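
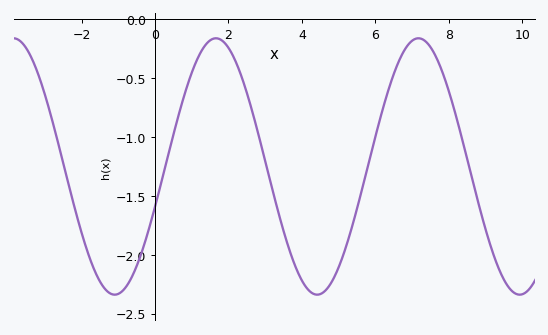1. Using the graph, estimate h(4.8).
-2.24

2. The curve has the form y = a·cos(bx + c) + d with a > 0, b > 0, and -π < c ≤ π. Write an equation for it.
y = 1.09cos(1.14x - 1.89) - 1.25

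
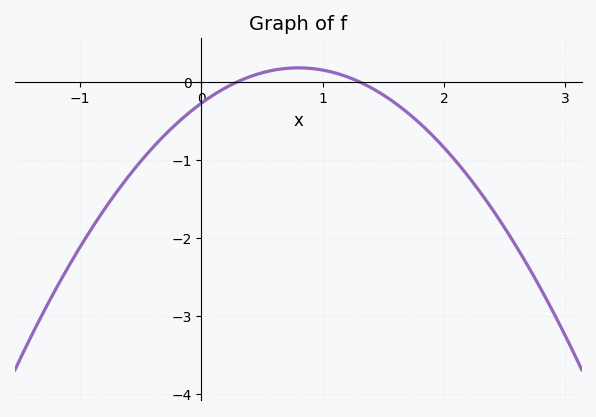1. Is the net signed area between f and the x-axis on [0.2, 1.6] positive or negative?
positive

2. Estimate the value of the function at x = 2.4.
-1.64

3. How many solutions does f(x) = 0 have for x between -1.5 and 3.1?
2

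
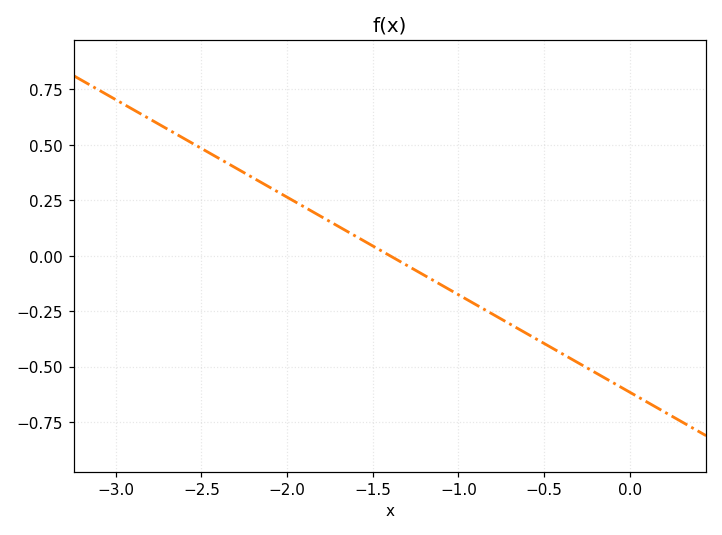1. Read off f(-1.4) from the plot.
0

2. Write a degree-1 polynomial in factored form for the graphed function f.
y = -0.44(x + 1.4)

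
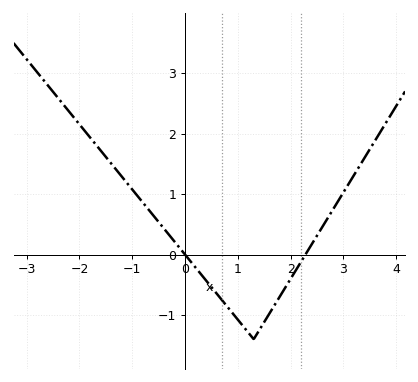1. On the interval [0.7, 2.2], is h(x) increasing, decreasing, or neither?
neither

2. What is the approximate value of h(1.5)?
-1.1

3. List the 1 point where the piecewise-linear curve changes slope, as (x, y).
(1.3, -1.4)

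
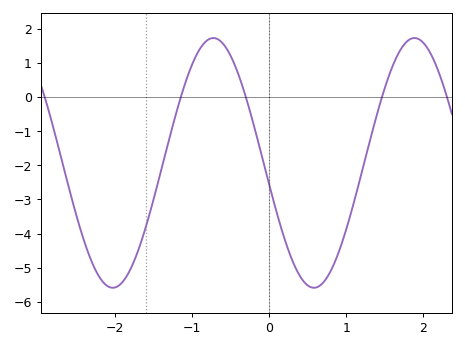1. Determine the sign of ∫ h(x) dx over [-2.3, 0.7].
negative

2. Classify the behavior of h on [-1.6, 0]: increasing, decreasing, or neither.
neither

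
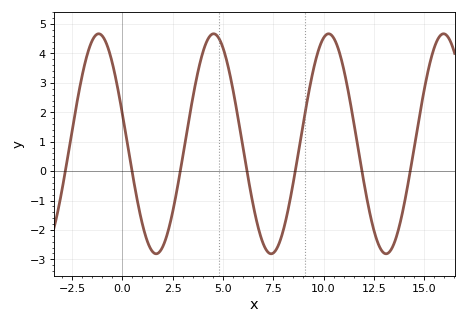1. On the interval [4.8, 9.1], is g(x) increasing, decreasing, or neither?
neither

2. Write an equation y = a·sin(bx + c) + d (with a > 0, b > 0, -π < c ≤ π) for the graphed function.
y = 3.74sin(1.1x + 2.9) + 0.93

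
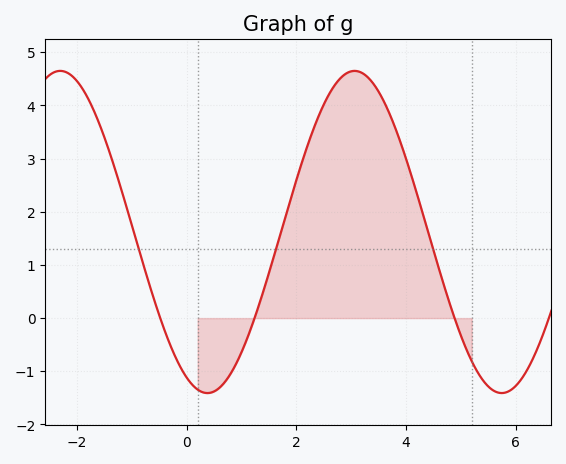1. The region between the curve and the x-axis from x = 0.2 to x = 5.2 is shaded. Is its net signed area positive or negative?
positive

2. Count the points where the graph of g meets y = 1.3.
3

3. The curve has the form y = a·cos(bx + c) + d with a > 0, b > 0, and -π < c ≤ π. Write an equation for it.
y = 3.03cos(1.17x + 2.7) + 1.62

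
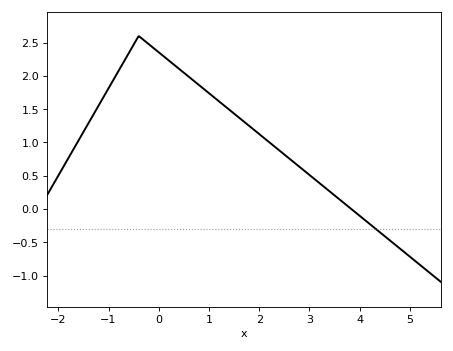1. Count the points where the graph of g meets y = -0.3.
1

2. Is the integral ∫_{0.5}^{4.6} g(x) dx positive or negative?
positive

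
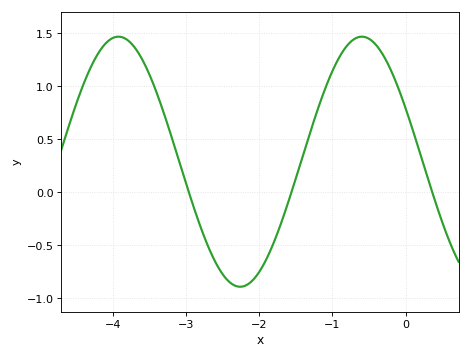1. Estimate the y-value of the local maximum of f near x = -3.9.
1.45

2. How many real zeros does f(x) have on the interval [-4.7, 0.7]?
3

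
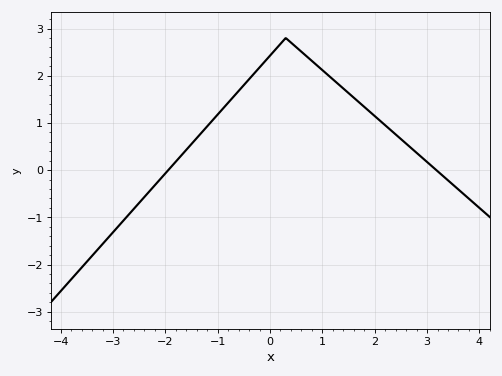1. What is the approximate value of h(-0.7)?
1.55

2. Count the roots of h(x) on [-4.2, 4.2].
2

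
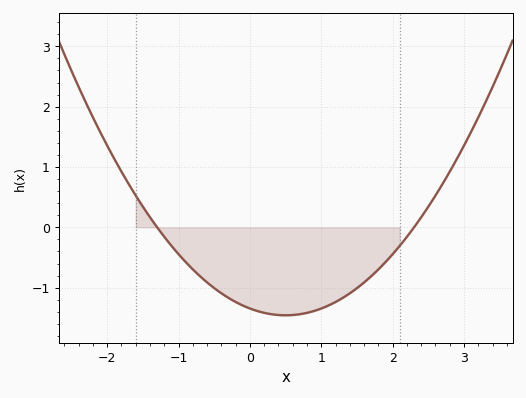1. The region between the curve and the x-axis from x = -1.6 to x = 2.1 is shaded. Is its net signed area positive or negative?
negative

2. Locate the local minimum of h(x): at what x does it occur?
0.5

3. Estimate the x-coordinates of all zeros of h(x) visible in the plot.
-1.3, 2.3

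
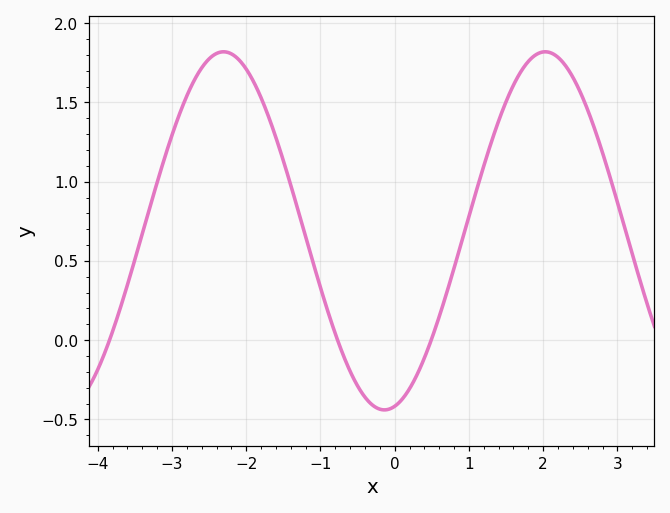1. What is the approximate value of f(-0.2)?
-0.436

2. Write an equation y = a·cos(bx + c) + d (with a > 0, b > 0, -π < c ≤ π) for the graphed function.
y = 1.13cos(1.45x - 2.94) + 0.69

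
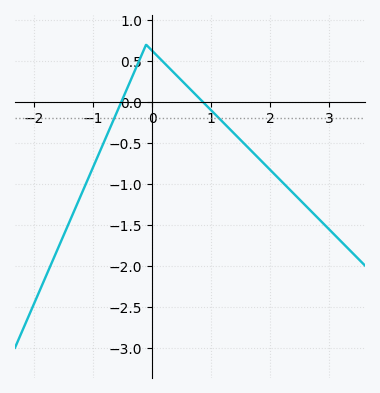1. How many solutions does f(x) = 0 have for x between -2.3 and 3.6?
2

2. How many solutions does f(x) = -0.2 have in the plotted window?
2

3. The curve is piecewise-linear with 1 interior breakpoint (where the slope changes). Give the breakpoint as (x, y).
(-0.1, 0.7)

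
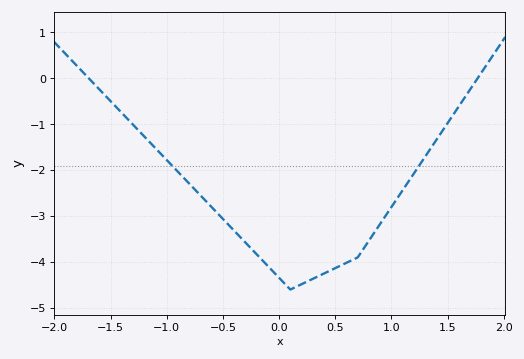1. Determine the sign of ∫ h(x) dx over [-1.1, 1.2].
negative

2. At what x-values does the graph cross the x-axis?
-1.7, 1.8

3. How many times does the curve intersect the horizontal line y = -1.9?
2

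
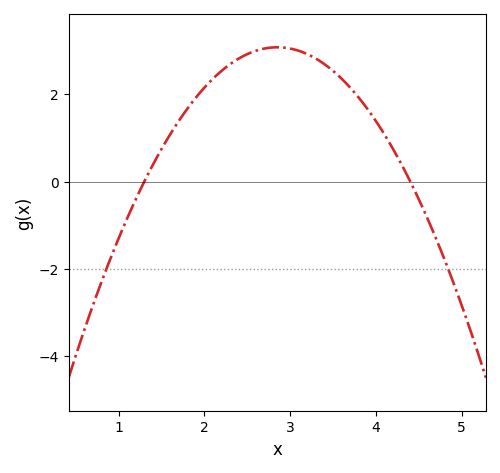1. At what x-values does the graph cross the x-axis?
1.3, 4.4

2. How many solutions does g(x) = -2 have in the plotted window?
2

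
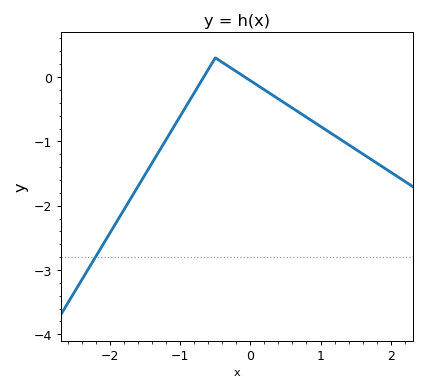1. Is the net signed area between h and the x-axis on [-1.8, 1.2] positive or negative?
negative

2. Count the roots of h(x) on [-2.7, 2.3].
2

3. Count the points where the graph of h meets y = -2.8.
1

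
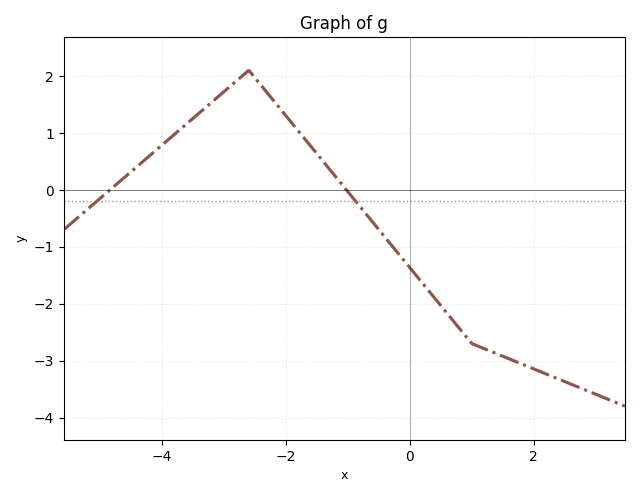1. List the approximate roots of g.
-4.84, -1.03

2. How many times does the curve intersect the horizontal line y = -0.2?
2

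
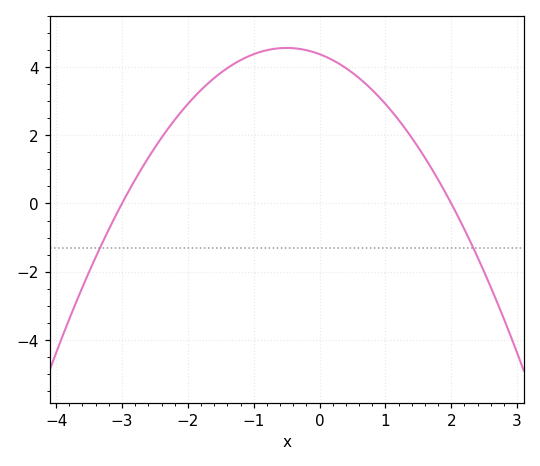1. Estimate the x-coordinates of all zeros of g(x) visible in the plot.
-3, 2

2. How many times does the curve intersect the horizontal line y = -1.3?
2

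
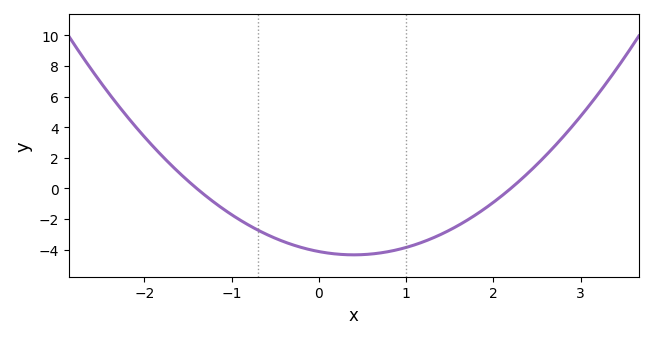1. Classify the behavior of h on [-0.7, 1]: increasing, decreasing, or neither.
neither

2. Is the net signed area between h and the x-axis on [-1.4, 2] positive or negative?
negative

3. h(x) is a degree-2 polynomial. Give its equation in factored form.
y = 1.34(x + 1.4)(x - 2.2)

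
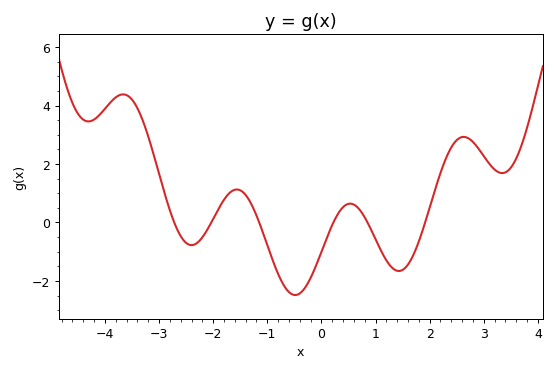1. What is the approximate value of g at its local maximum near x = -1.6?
1.13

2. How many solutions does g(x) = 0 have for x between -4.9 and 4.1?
6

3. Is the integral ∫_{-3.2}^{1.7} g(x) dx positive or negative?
negative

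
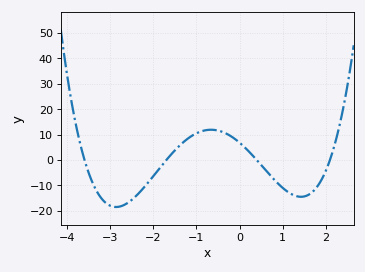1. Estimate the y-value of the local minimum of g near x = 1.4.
-14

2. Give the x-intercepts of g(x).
-3.6, -1.7, 0.4, 2.1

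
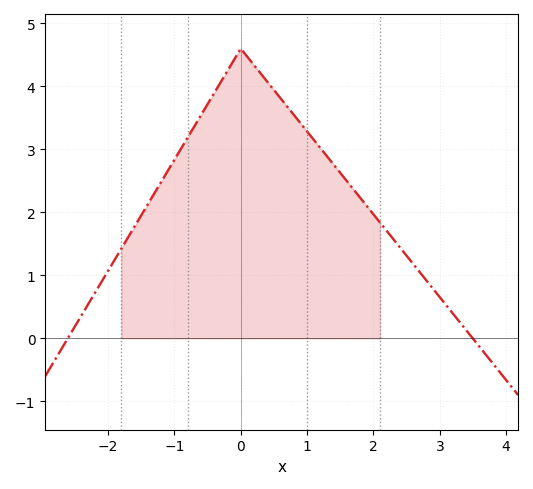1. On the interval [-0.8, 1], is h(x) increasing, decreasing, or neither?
neither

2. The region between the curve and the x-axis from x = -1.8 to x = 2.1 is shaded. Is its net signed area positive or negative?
positive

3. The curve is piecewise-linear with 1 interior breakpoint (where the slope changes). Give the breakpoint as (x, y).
(0, 4.6)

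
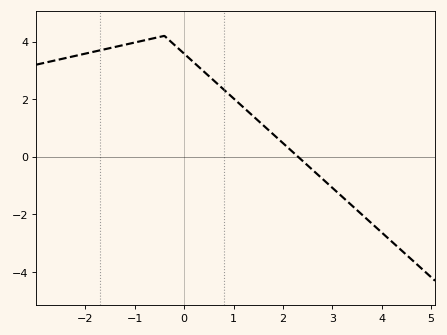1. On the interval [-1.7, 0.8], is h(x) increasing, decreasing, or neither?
neither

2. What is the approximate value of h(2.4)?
-0.2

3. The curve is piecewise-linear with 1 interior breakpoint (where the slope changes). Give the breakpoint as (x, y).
(-0.4, 4.2)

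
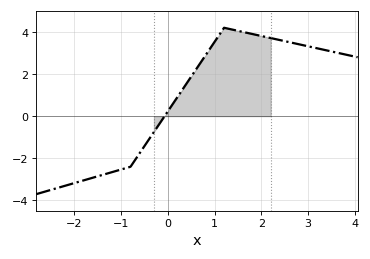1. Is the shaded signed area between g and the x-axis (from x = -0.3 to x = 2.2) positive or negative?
positive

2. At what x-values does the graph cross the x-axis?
-0.073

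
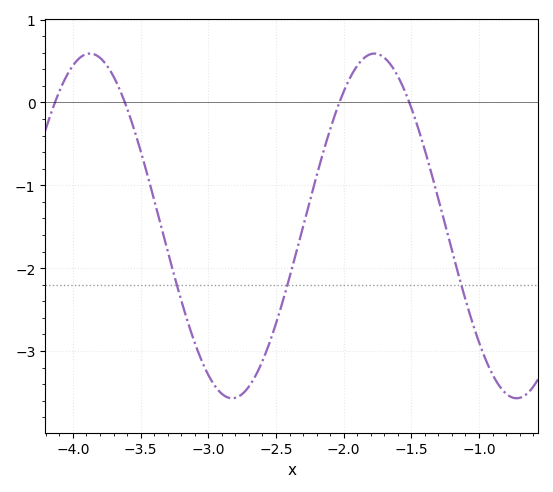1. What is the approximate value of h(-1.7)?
0.5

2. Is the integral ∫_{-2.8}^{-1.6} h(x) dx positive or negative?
negative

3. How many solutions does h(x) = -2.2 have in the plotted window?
3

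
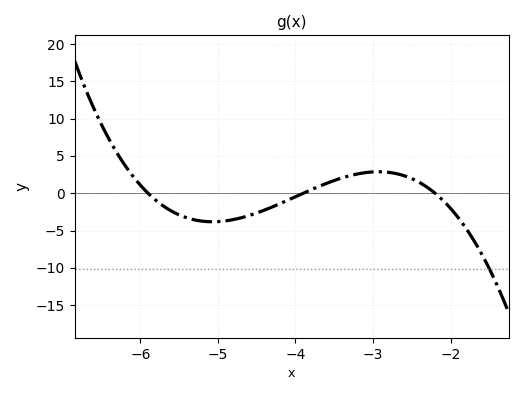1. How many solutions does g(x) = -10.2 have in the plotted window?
1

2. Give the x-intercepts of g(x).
-5.9, -3.9, -2.2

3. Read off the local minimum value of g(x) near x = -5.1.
-3.82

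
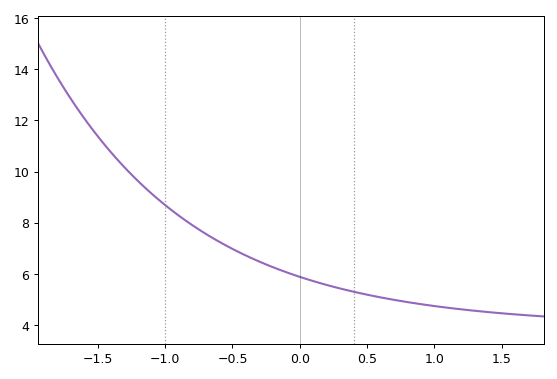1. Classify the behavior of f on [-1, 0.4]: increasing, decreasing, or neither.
decreasing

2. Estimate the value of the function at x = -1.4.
10.8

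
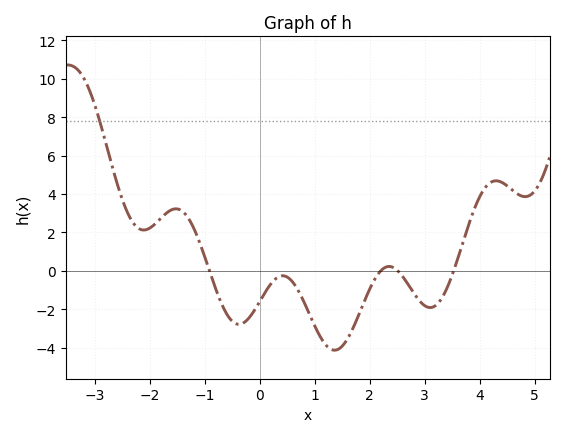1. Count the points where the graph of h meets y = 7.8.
1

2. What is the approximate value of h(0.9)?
-2.22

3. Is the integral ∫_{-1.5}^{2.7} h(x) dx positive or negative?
negative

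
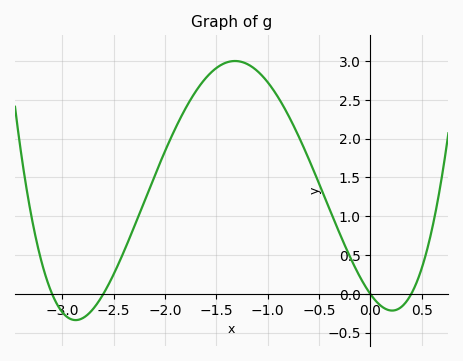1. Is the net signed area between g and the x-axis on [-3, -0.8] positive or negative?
positive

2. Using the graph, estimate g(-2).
1.84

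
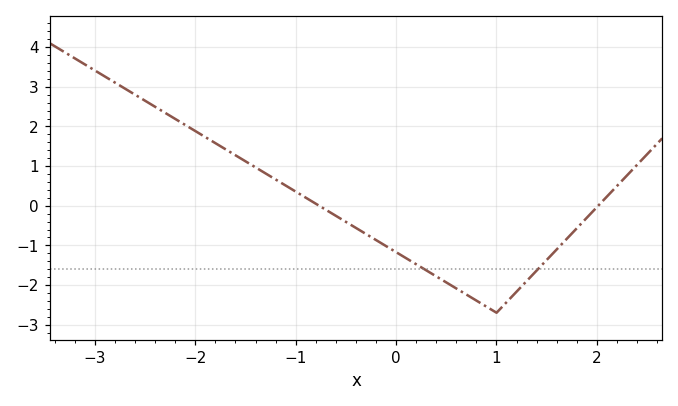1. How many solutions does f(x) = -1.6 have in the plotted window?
2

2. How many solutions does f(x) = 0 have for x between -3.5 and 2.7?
2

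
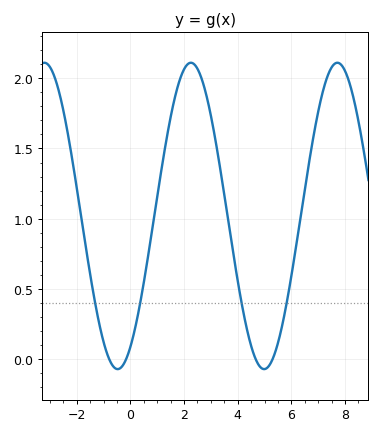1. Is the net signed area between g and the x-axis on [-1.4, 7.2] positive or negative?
positive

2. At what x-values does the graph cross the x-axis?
-0.8, -0.2, 4.6, 5.2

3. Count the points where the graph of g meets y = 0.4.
4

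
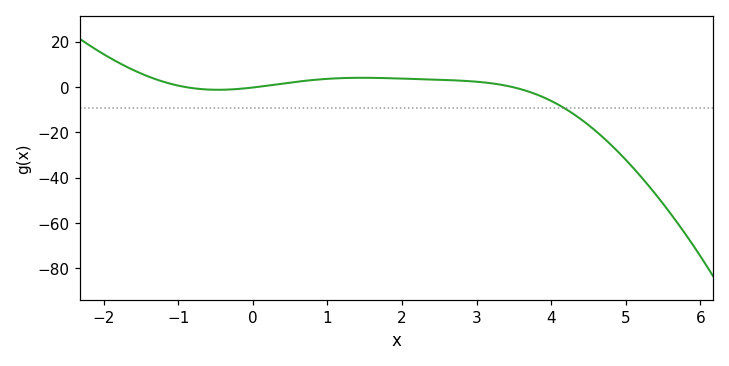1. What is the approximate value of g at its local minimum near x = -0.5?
-1.26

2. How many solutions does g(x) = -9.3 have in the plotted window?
1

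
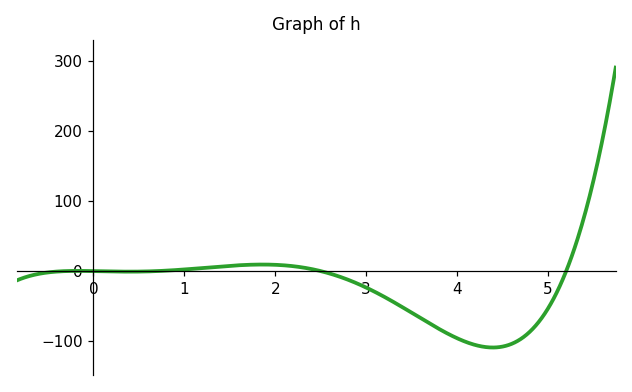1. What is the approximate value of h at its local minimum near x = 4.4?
-109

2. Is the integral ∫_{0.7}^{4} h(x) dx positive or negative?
negative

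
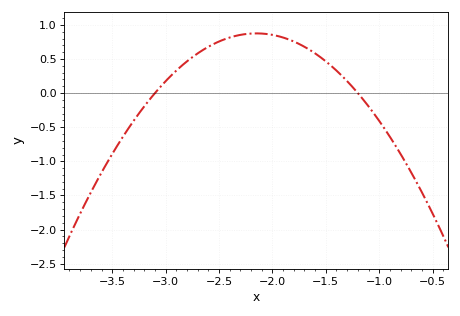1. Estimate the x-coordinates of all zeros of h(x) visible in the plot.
-3.1, -1.2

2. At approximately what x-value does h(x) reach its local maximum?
-2.15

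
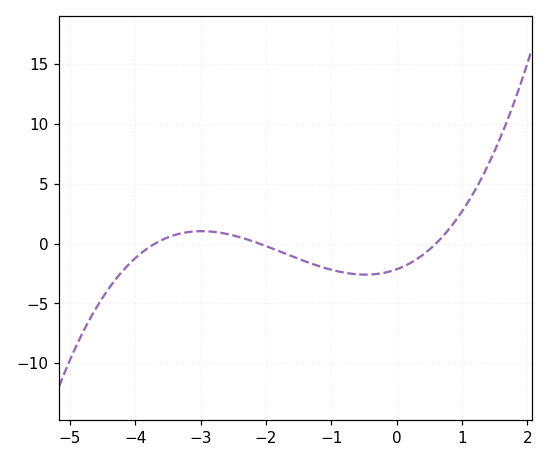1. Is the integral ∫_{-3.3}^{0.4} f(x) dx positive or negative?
negative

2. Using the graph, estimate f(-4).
-1.21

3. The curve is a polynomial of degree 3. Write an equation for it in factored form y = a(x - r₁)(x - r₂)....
y = 0.46(x + 3.7)(x + 2.1)(x - 0.6)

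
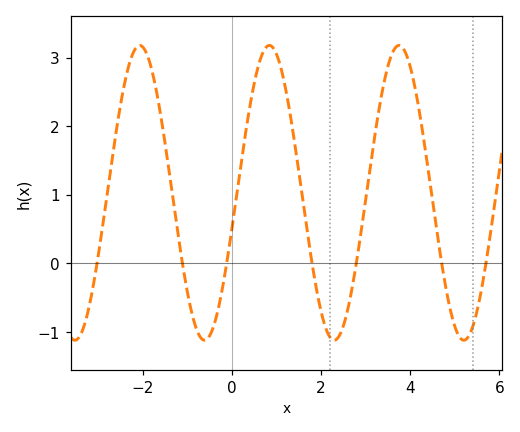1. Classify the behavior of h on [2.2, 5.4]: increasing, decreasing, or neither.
neither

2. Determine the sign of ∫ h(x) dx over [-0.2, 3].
positive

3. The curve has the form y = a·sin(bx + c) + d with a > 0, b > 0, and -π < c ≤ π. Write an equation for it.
y = 2.15sin(2.2x - 0.24) + 1.03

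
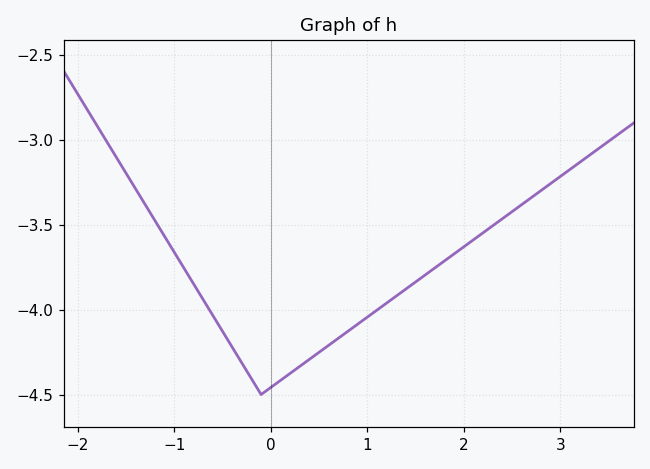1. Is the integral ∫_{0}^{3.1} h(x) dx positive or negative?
negative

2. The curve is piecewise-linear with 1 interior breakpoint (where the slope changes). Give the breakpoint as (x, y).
(-0.1, -4.5)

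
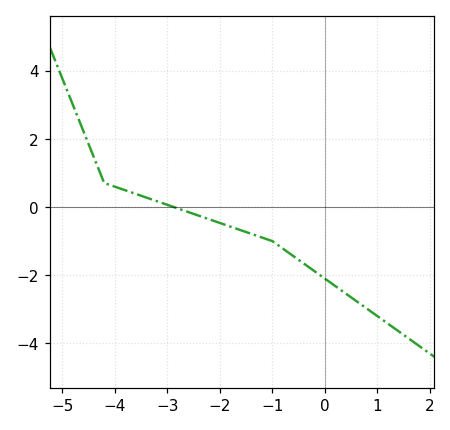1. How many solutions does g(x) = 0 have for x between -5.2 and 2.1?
1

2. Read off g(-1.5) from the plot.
-0.8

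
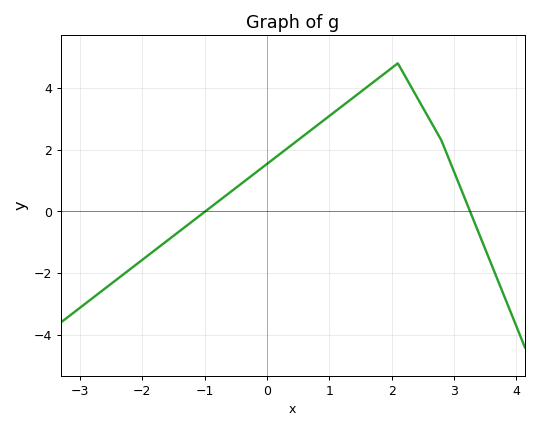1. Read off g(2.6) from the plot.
3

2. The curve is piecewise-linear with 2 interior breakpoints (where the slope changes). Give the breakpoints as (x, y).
(2.1, 4.8); (2.8, 2.3)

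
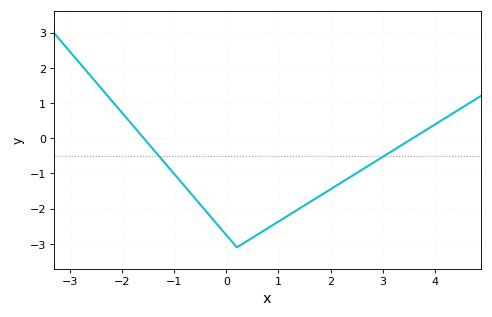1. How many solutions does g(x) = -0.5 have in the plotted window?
2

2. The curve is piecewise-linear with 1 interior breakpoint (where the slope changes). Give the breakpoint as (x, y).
(0.2, -3.1)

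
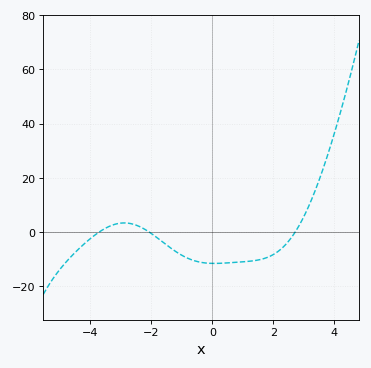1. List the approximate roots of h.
-3.8, -2, 2.8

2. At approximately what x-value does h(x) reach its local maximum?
-2.8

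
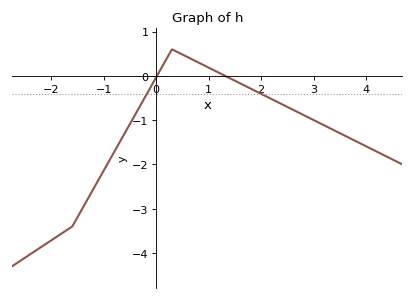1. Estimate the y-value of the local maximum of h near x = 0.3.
0.599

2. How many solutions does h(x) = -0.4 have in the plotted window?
2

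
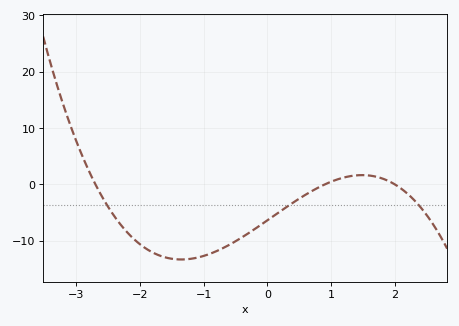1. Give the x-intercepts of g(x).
-2.7, 0.9, 2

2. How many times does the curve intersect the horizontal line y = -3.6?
3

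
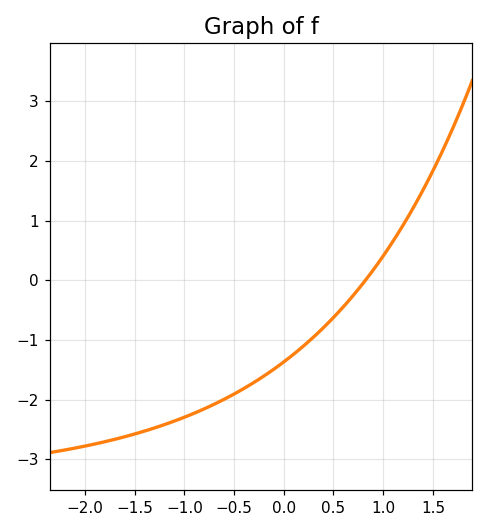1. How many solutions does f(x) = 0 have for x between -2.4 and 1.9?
1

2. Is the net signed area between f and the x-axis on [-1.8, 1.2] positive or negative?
negative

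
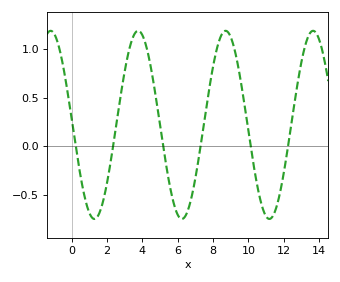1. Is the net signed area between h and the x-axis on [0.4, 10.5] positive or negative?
positive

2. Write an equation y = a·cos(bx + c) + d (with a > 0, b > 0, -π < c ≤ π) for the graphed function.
y = 0.97cos(1.27x + 1.5) + 0.22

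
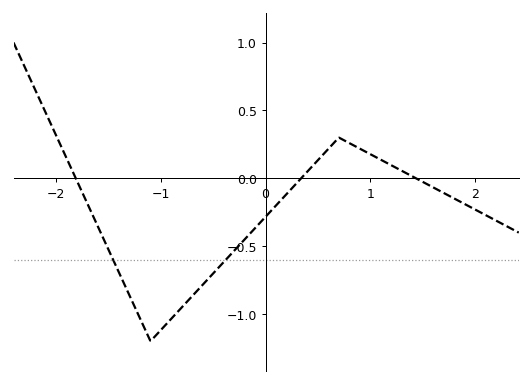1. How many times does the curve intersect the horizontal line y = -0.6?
2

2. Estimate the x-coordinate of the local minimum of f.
-1.1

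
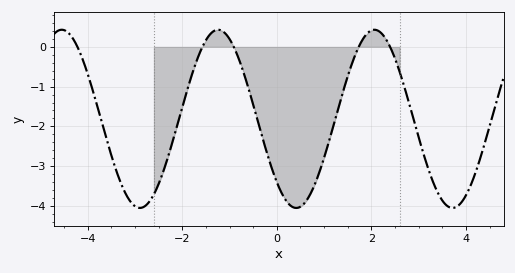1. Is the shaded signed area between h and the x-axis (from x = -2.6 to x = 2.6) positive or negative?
negative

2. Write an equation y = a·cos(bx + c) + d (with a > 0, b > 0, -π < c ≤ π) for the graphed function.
y = 2.24cos(1.9x + 2.36) - 1.81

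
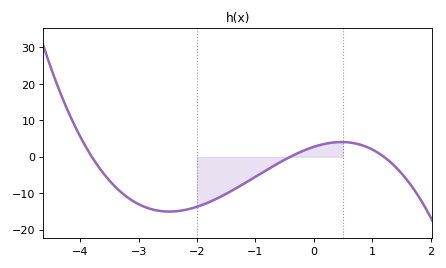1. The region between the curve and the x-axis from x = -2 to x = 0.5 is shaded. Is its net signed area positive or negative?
negative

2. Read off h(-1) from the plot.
-6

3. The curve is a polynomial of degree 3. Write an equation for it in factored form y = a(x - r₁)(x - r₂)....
y = -1.49(x + 3.8)(x + 0.4)(x - 1.2)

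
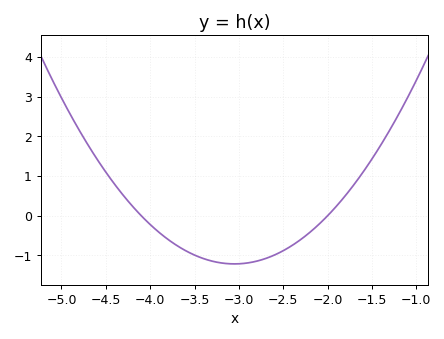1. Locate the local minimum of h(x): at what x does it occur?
-3.05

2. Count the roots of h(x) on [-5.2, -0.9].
2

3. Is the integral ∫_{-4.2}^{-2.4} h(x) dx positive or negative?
negative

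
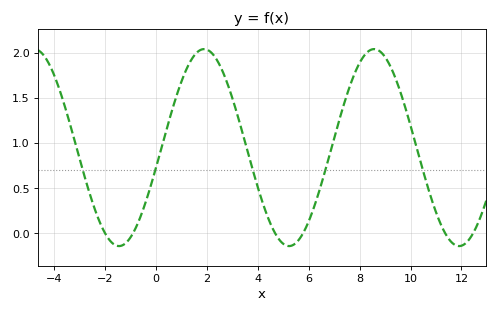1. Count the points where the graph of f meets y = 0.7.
5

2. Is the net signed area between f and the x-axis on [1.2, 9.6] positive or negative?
positive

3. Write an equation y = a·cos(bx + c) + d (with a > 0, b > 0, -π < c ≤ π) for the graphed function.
y = 1.09cos(0.94x - 1.77) + 0.95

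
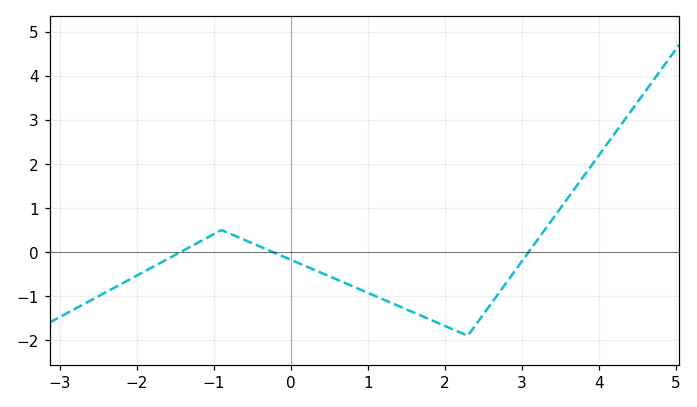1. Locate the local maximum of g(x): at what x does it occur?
-1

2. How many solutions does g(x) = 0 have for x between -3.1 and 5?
3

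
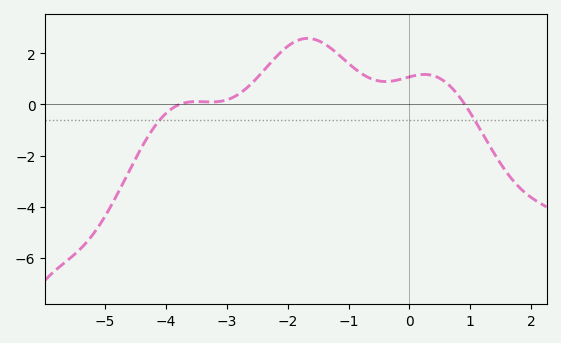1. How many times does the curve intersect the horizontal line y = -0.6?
2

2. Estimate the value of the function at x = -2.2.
1.83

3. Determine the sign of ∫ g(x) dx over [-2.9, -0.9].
positive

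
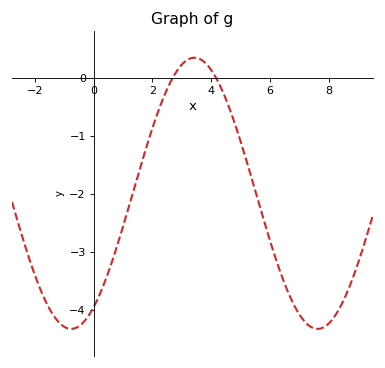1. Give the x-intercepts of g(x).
2.69, 4.17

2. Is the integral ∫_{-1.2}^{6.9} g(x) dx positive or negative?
negative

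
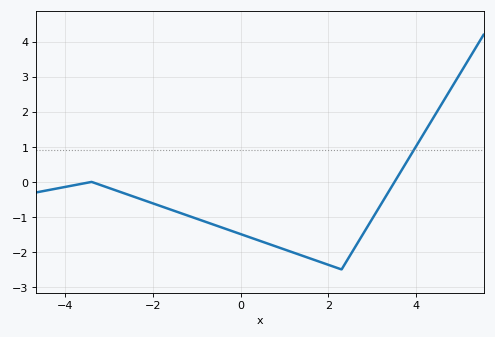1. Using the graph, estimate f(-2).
-0.614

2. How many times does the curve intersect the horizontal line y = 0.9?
1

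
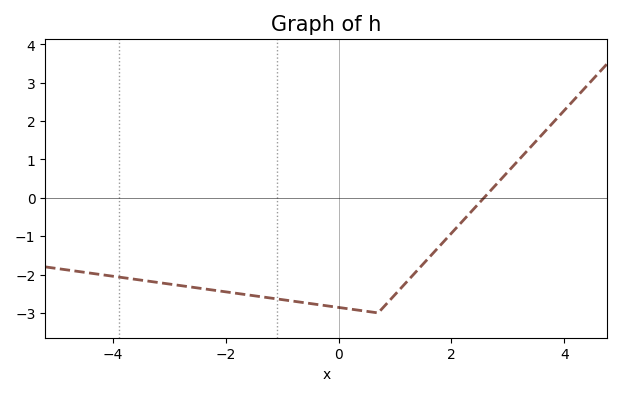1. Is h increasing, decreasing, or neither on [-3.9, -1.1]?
decreasing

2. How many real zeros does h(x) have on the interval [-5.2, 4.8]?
1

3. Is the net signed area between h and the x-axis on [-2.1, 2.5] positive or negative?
negative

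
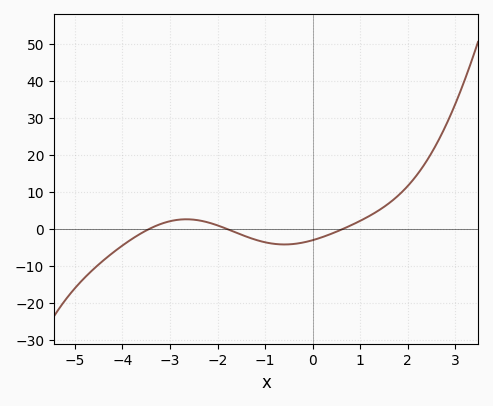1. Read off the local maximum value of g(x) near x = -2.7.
2.57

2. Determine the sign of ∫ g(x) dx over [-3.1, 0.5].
negative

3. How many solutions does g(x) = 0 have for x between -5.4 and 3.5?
3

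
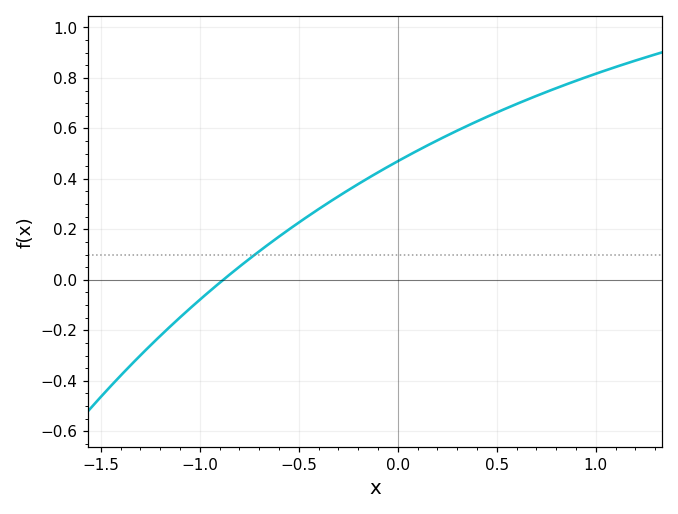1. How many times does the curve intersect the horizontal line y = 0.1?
1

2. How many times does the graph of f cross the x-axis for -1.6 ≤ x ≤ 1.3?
1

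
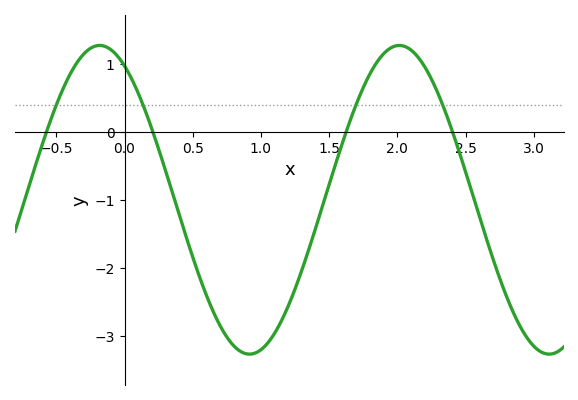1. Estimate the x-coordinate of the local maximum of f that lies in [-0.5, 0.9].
-0.181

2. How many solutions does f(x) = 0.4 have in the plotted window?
4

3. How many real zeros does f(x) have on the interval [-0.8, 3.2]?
4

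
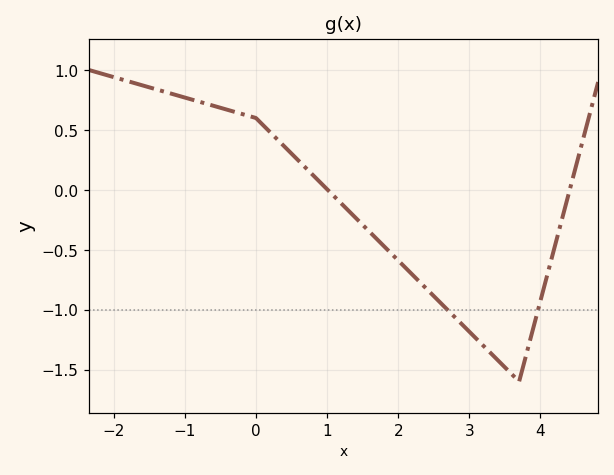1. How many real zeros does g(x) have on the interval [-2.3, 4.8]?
2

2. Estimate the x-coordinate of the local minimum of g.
3.7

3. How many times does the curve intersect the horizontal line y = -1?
2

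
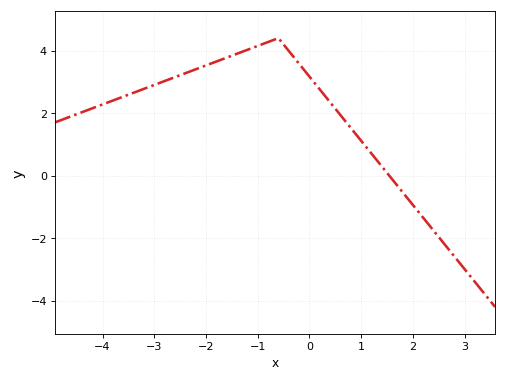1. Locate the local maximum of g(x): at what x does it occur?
-0.6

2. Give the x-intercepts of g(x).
1.54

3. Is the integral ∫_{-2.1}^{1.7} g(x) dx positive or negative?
positive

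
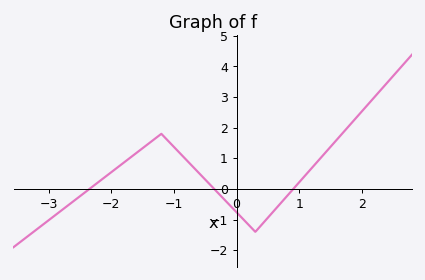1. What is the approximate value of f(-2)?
0.545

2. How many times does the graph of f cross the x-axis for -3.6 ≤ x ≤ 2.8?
3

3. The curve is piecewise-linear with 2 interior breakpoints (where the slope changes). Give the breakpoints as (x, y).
(-1.2, 1.8); (0.3, -1.4)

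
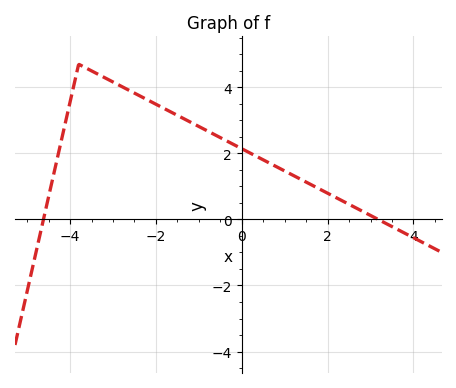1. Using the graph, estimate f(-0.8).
2.6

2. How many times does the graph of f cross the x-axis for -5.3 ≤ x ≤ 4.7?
2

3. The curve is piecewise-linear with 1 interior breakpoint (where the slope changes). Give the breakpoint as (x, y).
(-3.8, 4.7)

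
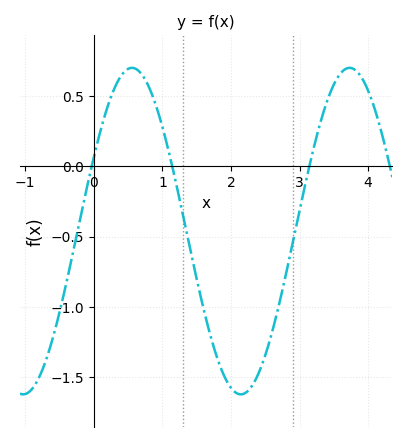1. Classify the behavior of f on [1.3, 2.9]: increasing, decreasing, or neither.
neither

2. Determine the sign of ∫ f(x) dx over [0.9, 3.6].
negative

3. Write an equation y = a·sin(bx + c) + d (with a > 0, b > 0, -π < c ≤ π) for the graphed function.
y = 1.16sin(1.98x + 0.47) - 0.46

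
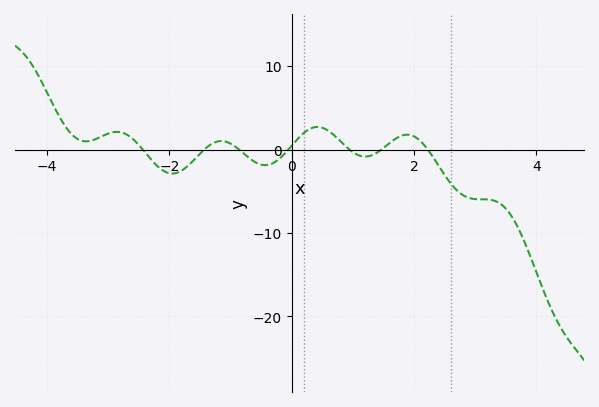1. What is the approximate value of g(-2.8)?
2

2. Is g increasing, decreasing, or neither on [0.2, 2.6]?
neither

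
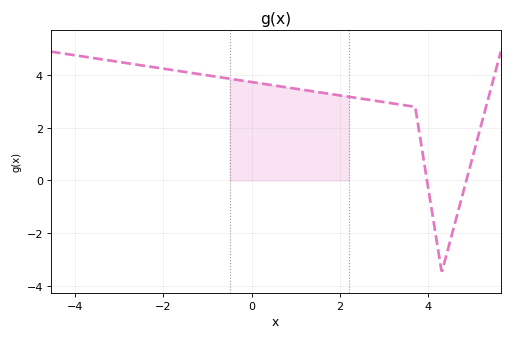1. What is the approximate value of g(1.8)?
3.28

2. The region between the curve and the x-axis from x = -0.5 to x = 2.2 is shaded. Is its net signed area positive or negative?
positive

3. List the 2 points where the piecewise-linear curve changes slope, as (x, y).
(3.7, 2.8); (4.3, -3.5)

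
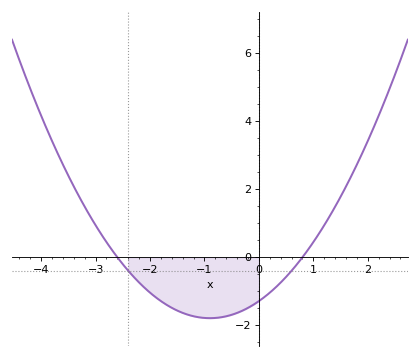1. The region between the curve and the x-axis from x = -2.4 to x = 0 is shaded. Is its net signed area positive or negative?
negative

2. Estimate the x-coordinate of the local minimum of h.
-0.9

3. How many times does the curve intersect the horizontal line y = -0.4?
2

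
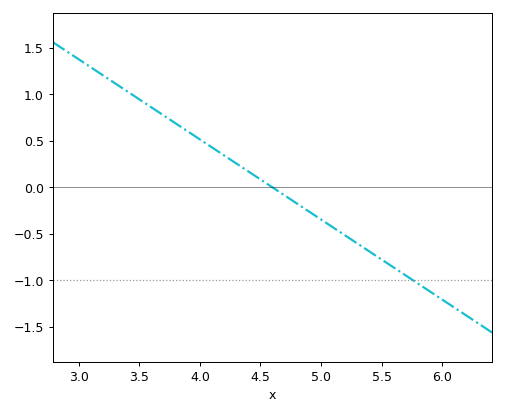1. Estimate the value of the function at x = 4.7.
-0.086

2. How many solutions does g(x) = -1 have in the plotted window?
1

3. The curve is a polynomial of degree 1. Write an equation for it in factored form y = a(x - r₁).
y = -0.86(x - 4.6)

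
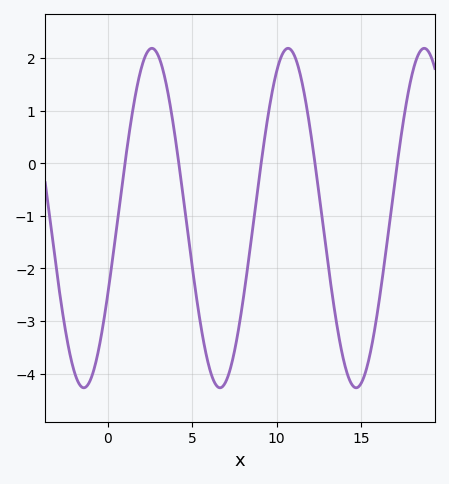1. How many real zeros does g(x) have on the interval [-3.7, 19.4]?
5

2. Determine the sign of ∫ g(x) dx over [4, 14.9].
negative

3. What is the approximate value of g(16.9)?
-0.569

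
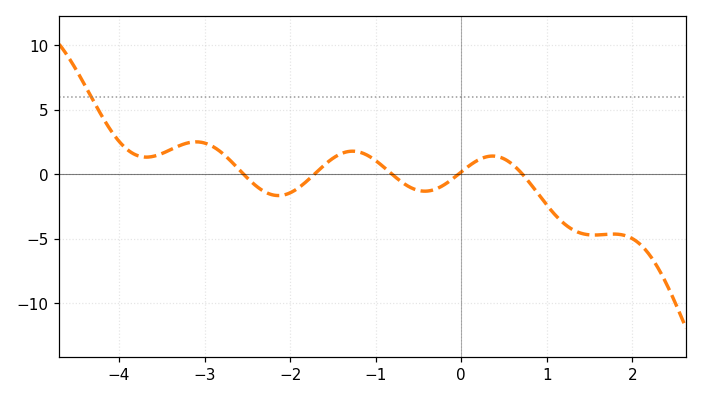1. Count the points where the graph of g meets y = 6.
1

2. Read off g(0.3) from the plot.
1.5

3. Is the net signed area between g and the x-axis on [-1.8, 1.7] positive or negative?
negative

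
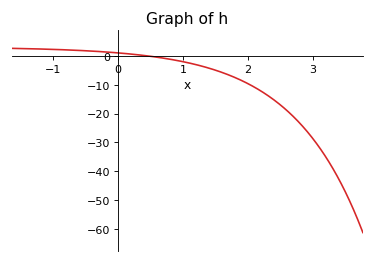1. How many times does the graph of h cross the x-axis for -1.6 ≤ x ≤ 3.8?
1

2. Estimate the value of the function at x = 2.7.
-21.1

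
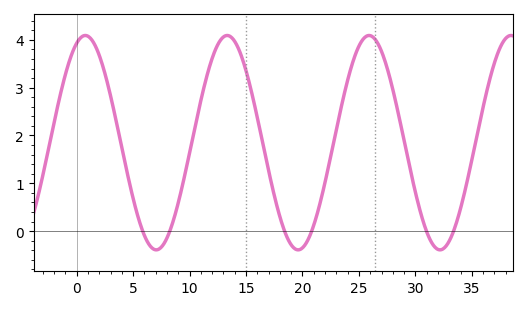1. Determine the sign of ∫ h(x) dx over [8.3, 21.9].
positive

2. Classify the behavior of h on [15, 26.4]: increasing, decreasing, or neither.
neither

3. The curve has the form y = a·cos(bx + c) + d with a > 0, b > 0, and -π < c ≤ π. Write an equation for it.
y = 2.24cos(0.5x - 0.38) + 1.85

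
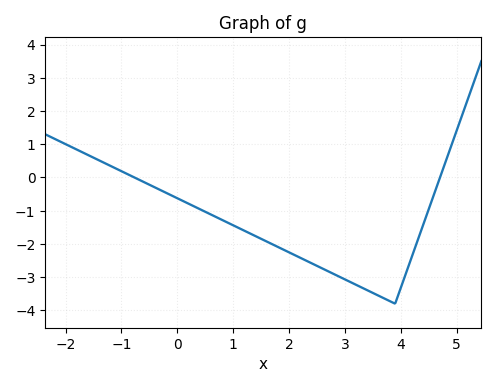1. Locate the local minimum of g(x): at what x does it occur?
3.9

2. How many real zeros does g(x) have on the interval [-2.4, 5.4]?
2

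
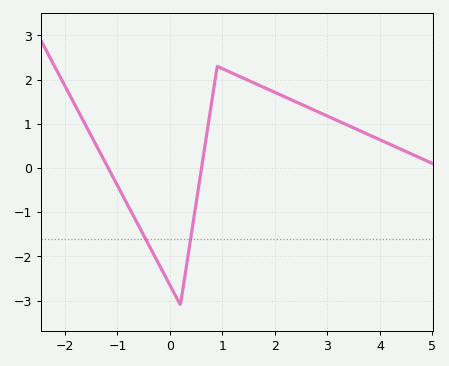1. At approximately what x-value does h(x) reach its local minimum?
0.2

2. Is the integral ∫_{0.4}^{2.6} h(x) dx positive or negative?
positive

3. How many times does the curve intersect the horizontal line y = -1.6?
2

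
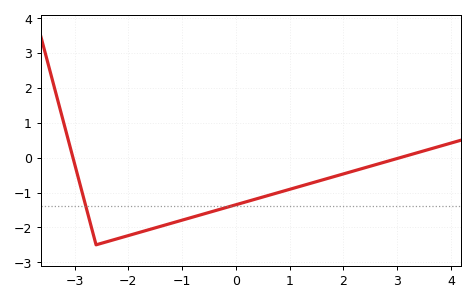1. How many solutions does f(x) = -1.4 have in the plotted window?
2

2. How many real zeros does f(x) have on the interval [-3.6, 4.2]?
2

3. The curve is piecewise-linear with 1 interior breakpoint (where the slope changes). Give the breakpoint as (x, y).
(-2.6, -2.5)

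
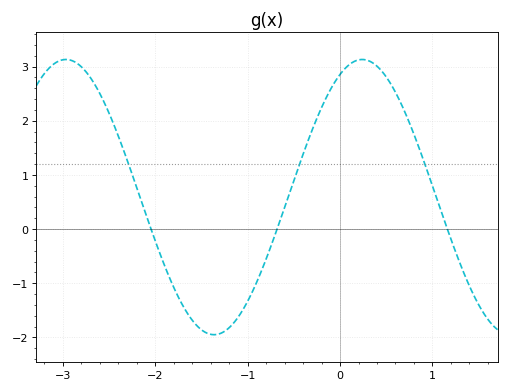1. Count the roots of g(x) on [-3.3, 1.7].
3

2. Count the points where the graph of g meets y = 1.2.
3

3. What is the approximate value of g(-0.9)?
-0.975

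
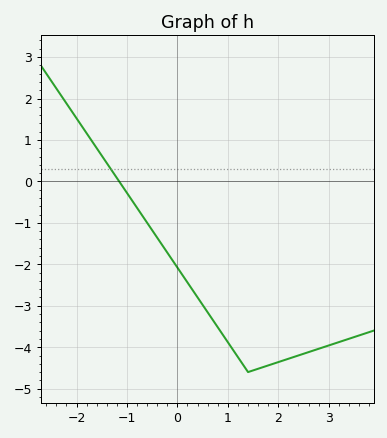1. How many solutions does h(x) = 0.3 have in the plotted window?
1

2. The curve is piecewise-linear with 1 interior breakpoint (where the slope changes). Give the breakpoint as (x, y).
(1.4, -4.6)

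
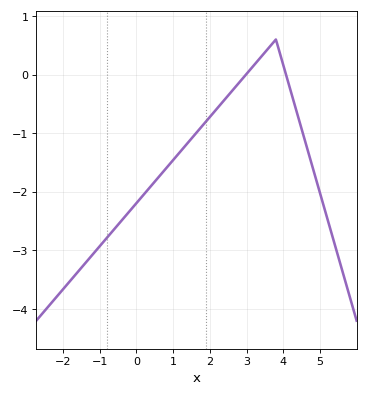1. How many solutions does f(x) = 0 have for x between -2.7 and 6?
2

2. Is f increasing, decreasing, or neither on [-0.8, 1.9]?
increasing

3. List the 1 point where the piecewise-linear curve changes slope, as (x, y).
(3.8, 0.6)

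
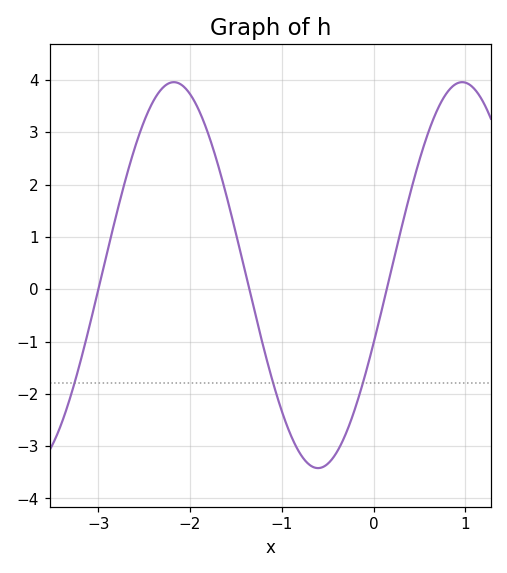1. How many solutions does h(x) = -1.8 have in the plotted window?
3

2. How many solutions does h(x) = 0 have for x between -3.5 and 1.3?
3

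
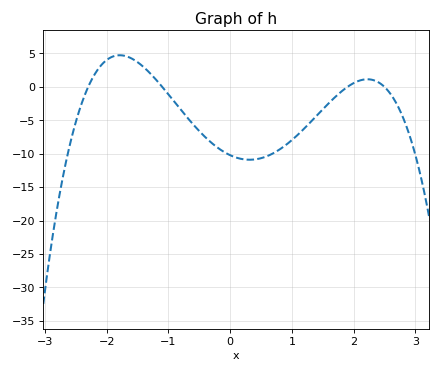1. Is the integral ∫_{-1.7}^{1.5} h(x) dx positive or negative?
negative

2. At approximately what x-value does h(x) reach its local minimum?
0.316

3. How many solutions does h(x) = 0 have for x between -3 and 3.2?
4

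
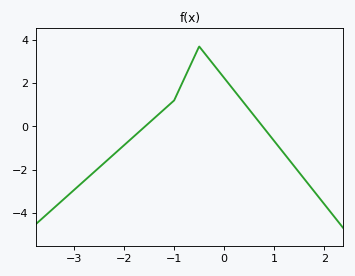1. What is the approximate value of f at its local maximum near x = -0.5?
3.6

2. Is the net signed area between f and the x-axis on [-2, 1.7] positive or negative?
positive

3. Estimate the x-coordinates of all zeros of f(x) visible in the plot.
-1.6, 0.8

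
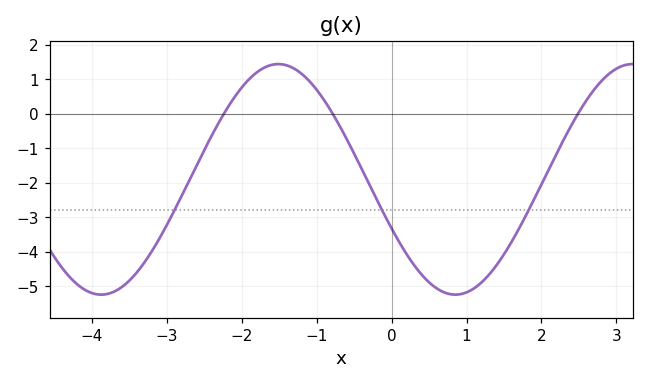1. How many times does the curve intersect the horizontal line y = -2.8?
3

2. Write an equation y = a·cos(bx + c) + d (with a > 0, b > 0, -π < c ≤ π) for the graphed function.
y = 3.34cos(1.3x + 2) - 1.9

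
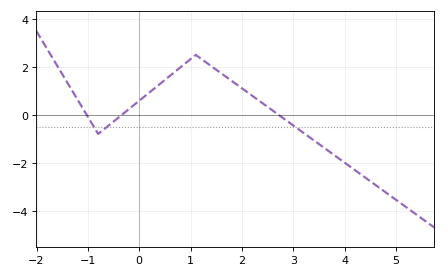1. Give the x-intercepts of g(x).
-1.02, -0.339, 2.71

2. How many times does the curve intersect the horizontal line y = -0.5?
3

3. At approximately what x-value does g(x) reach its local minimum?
-0.8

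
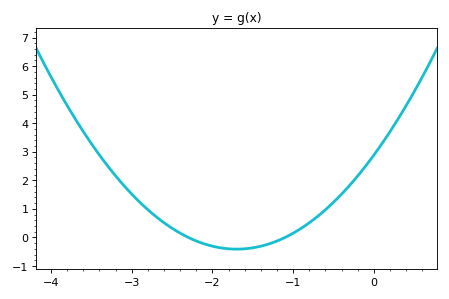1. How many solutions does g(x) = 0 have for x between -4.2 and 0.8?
2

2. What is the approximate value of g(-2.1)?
-0.2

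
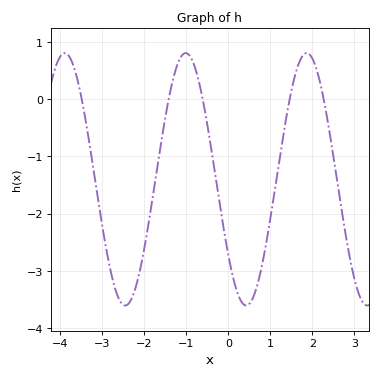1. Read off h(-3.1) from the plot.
-1.77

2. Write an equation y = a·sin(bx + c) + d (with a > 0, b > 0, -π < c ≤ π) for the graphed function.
y = 2.21sin(2.18x - 2.5) - 1.4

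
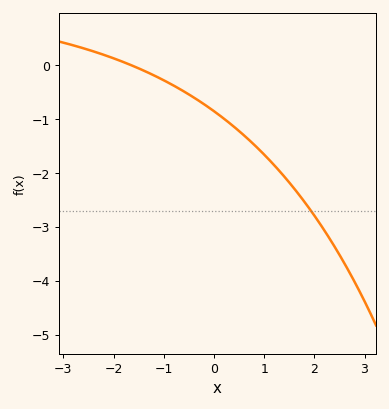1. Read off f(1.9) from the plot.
-2.66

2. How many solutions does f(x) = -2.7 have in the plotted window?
1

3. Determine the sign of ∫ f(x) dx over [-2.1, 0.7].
negative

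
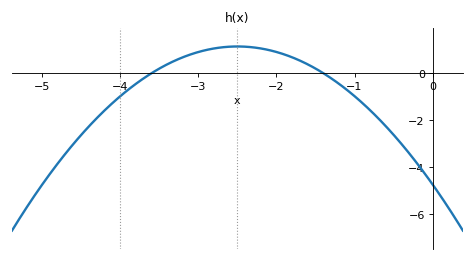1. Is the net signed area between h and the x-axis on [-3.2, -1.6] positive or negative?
positive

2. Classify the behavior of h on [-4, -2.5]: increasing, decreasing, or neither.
increasing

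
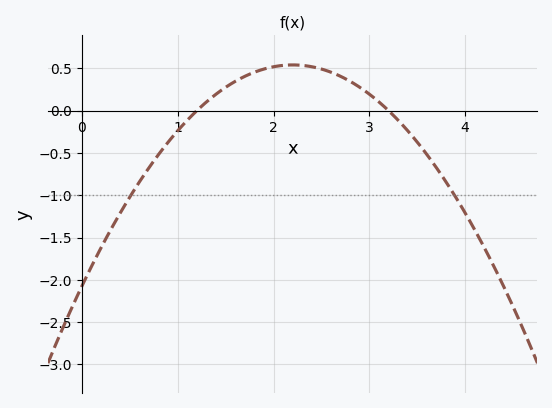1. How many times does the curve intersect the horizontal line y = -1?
2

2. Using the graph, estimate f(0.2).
-1.62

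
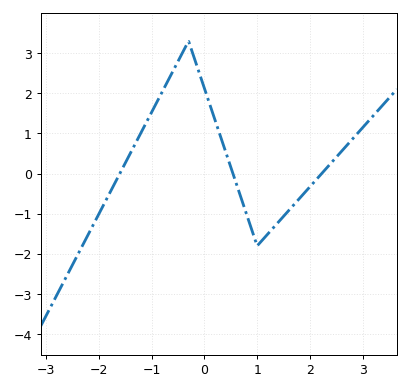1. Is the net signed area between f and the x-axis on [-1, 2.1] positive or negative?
positive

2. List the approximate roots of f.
-1.6, 0.541, 2.22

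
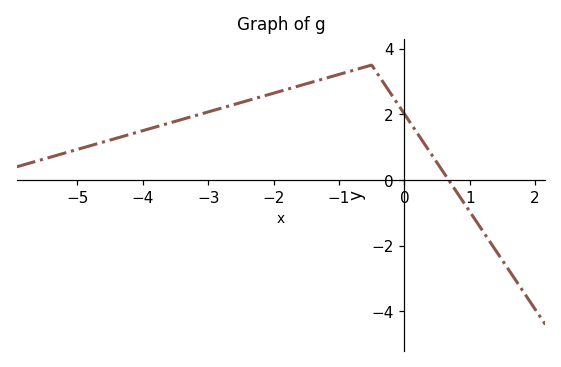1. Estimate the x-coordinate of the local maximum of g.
-0.6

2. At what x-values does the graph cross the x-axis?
0.6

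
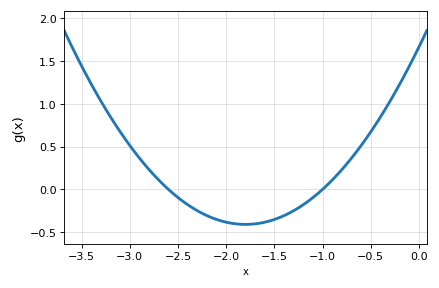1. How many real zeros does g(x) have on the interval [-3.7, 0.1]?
2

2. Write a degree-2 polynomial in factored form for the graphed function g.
y = 0.64(x + 2.6)(x + 1)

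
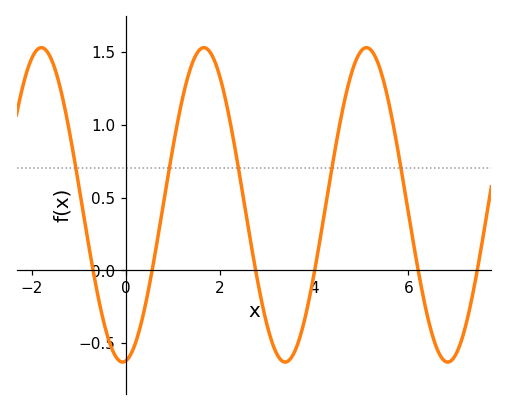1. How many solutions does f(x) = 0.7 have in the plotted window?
5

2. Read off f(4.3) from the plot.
0.55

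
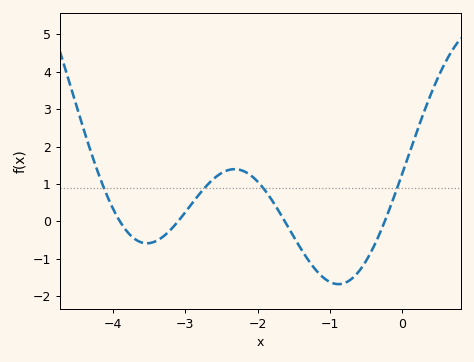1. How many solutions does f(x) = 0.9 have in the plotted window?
4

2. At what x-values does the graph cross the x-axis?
-3.9, -3.1, -1.6, -0.2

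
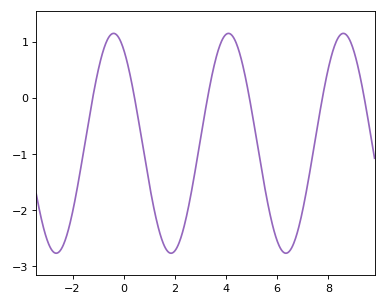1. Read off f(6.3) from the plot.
-2.77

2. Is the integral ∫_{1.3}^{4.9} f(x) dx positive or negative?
negative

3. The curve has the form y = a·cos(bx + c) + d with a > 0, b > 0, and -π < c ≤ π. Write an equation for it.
y = 1.96cos(1.4x + 0.55) - 0.81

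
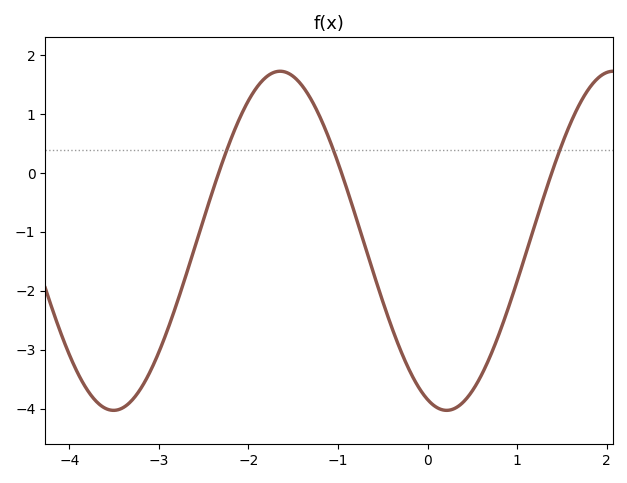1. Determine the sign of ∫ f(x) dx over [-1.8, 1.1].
negative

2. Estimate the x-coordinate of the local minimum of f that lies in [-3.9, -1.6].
-3.5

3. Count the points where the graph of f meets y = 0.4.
3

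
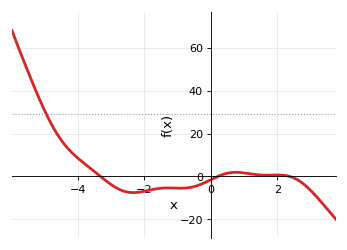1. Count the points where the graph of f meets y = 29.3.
1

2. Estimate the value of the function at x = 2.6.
-1.45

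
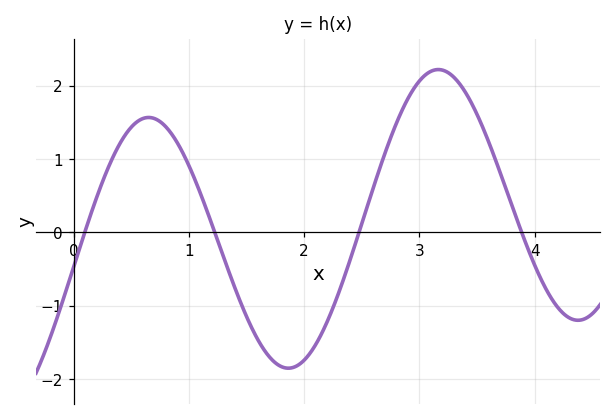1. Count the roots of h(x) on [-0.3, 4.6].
4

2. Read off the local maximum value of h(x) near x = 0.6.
1.57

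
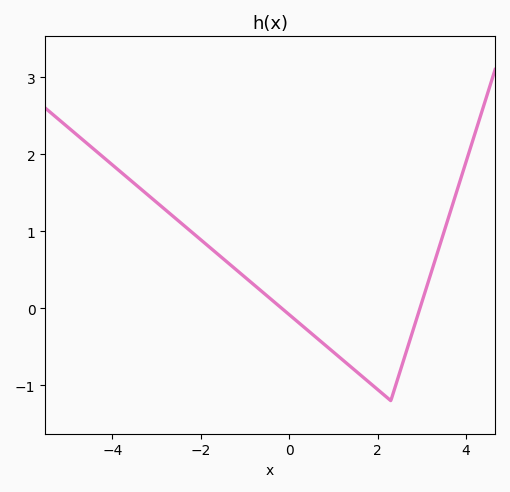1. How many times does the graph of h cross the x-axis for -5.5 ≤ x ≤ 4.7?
2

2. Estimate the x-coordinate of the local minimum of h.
2.2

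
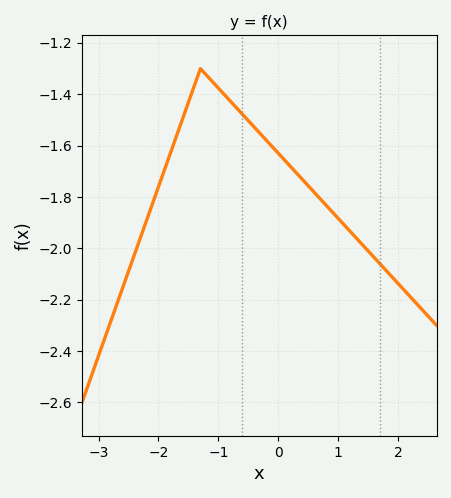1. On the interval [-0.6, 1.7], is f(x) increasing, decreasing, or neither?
decreasing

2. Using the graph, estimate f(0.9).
-1.86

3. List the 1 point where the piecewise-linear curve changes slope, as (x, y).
(-1.3, -1.3)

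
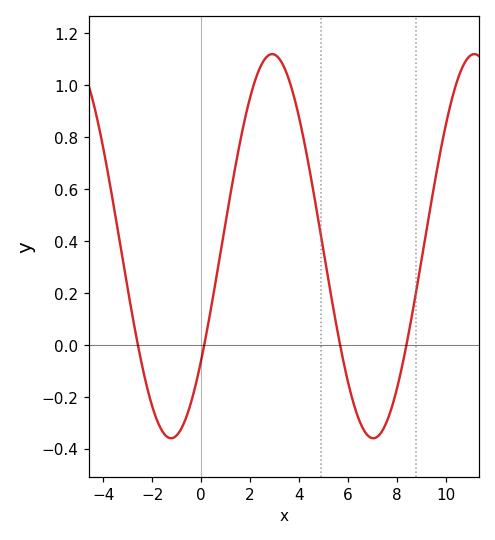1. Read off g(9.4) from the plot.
0.54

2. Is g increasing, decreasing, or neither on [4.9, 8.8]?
neither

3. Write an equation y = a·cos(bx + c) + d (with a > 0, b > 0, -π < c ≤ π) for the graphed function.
y = 0.74cos(0.76x - 2.2) + 0.38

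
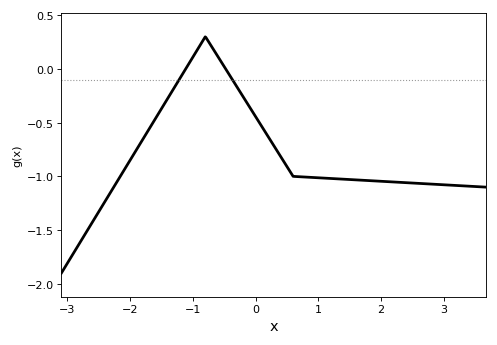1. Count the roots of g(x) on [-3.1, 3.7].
2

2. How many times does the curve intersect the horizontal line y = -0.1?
2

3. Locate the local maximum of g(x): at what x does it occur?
-0.8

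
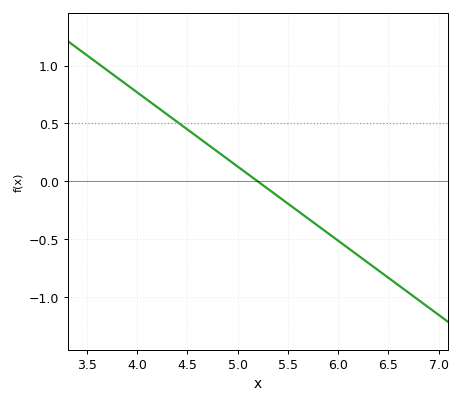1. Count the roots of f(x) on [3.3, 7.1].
1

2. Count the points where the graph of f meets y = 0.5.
1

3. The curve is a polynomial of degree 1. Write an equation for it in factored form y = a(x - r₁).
y = -0.64(x - 5.2)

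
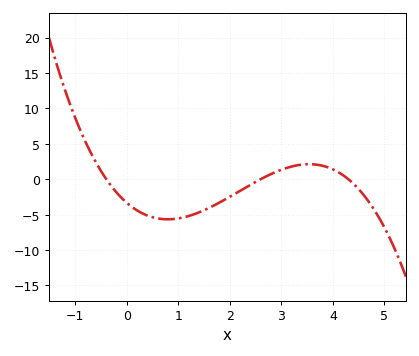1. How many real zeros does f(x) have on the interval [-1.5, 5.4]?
3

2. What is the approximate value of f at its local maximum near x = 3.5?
2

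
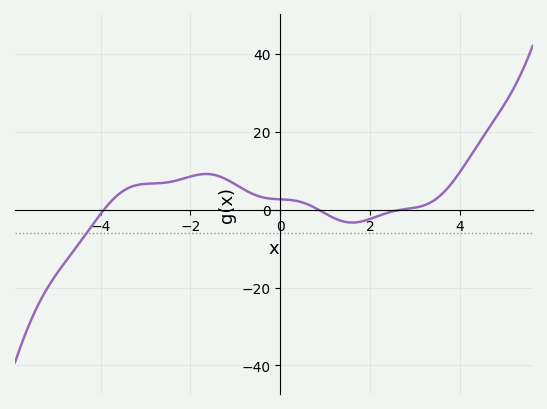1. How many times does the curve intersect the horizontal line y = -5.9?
1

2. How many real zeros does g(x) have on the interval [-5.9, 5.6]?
3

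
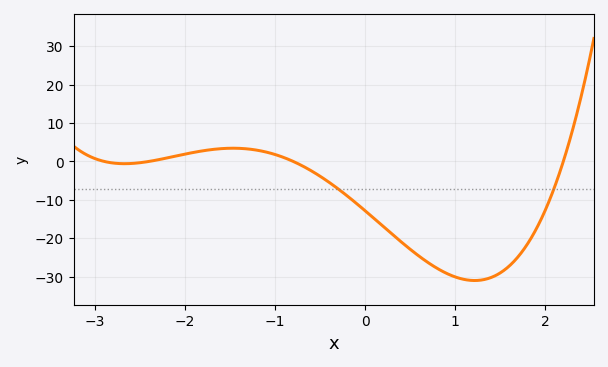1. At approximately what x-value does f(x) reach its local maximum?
-1.47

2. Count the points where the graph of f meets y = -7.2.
2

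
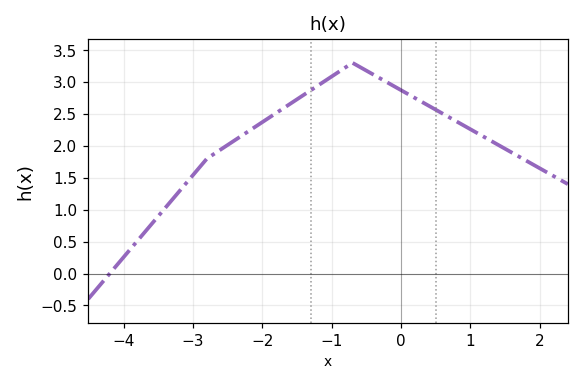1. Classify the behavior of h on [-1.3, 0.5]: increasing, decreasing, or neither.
neither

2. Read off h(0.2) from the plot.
2.75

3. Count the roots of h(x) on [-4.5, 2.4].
1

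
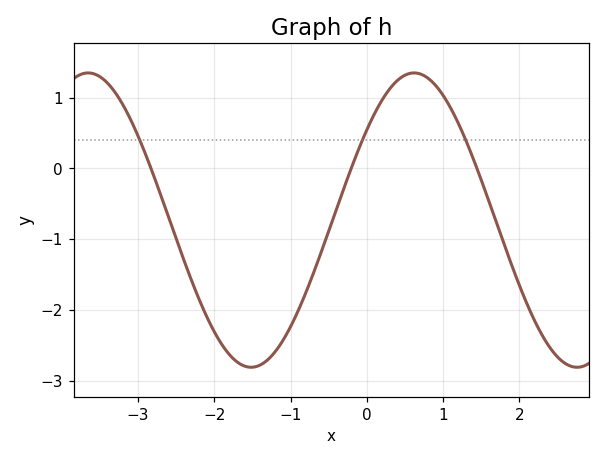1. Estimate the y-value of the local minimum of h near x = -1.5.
-2.81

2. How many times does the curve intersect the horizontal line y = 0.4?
3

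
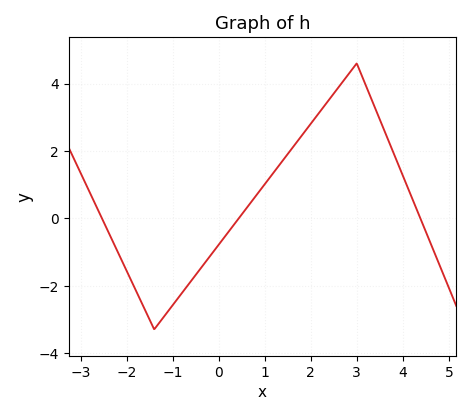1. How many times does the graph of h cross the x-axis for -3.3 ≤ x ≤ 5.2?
3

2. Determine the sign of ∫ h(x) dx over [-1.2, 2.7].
positive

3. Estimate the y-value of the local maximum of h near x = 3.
4.6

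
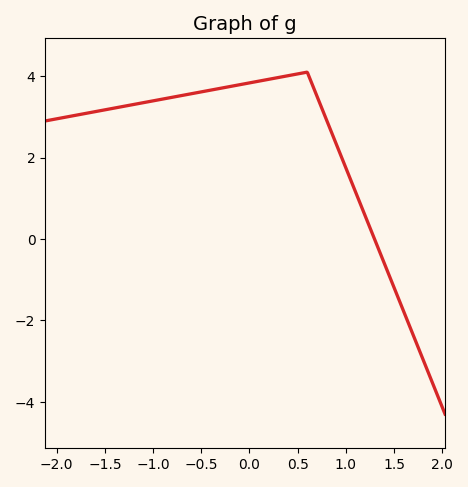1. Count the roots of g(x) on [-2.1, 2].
1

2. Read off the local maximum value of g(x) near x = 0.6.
4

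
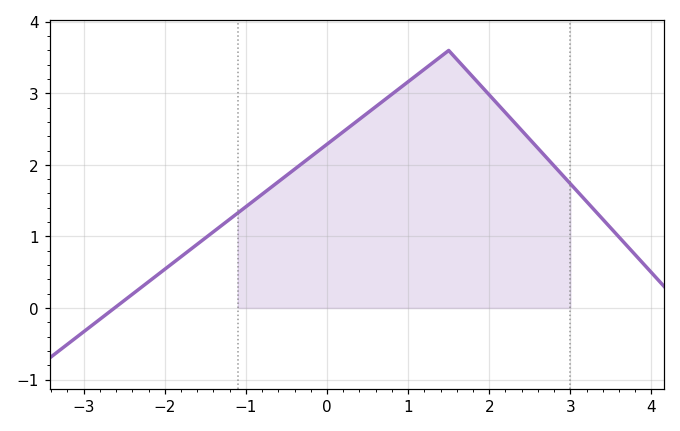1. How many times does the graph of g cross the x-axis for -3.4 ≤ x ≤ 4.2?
1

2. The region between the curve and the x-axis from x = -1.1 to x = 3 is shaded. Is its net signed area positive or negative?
positive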